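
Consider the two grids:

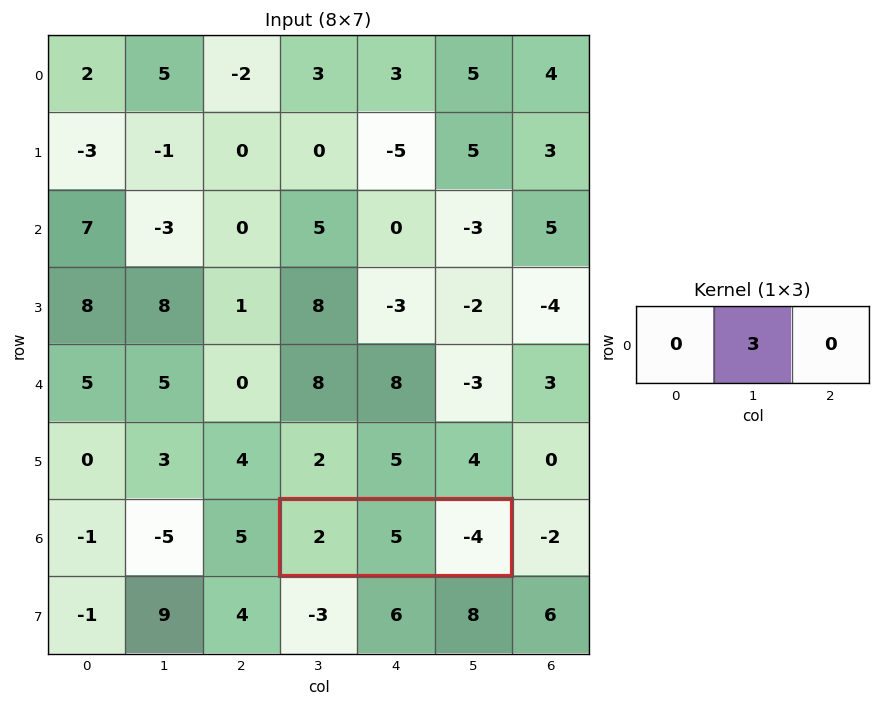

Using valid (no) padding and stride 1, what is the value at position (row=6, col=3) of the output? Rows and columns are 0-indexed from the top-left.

15

The receptive field on the input at this output position is [2 5 -4]. Elementwise product with the kernel and sum: 5·3.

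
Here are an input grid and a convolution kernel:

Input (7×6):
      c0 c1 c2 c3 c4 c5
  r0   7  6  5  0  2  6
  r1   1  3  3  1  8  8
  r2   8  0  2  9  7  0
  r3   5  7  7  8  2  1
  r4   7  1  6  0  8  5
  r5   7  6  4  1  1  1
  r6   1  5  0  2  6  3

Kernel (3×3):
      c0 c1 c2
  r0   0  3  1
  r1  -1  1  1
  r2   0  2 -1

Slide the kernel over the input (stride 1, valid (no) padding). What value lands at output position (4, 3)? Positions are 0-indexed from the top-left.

The receptive field on the input at this output position is [0 8 5 / 1 1 1 / 2 6 3]. Elementwise product with the kernel and sum: 8·3 + 5·1 + 1·-1 + 1·1 + 1·1 + 6·2 + 3·-1.

39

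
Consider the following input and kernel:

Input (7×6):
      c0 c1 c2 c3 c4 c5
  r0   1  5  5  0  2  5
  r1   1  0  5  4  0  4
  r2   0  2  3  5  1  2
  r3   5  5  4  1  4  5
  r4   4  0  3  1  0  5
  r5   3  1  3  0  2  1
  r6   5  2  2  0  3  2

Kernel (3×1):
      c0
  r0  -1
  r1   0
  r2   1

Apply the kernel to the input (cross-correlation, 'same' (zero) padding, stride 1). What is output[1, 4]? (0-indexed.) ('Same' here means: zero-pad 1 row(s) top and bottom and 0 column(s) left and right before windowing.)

-1

The receptive field on the zero-padded input at this output position is [2 / 0 / 1]. Elementwise product with the kernel and sum: 2·-1 + 1·1.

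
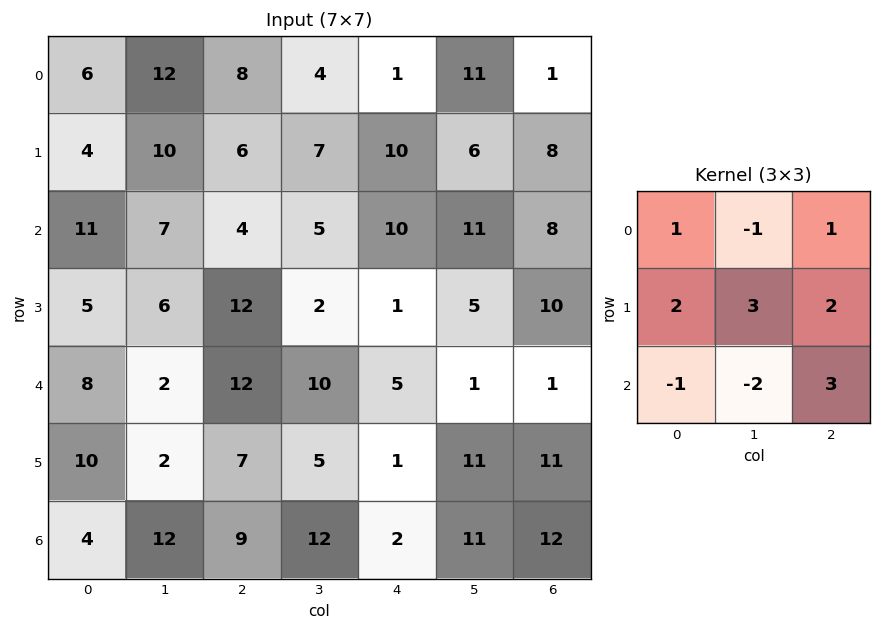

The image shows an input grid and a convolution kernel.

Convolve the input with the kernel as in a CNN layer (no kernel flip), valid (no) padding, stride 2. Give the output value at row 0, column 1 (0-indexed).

74

The receptive field on the input at this output position is [8 4 1 / 6 7 10 / 4 5 10]. Elementwise product with the kernel and sum: 8·1 + 4·-1 + 1·1 + 6·2 + 7·3 + 10·2 + 4·-1 + 5·-2 + 10·3.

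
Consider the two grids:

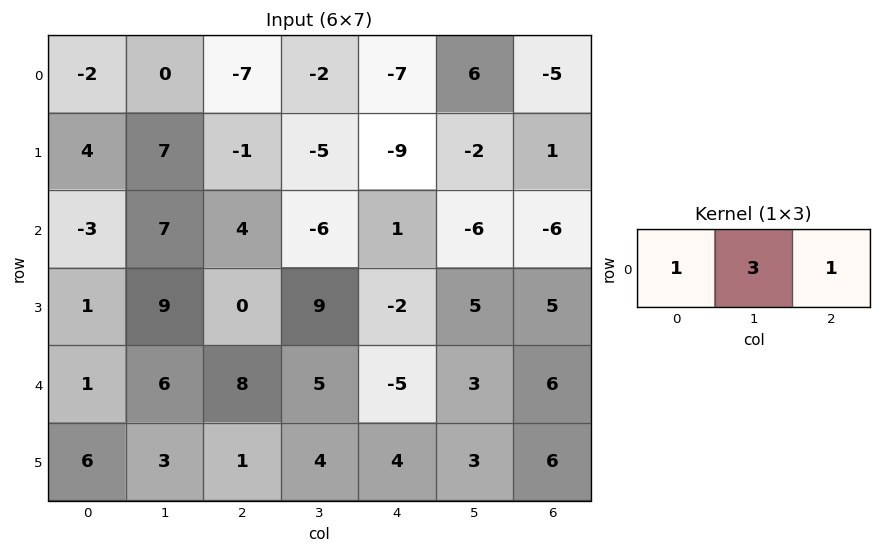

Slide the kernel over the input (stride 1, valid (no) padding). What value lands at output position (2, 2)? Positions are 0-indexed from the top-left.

-13

The receptive field on the input at this output position is [4 -6 1]. Elementwise product with the kernel and sum: 4·1 + -6·3 + 1·1.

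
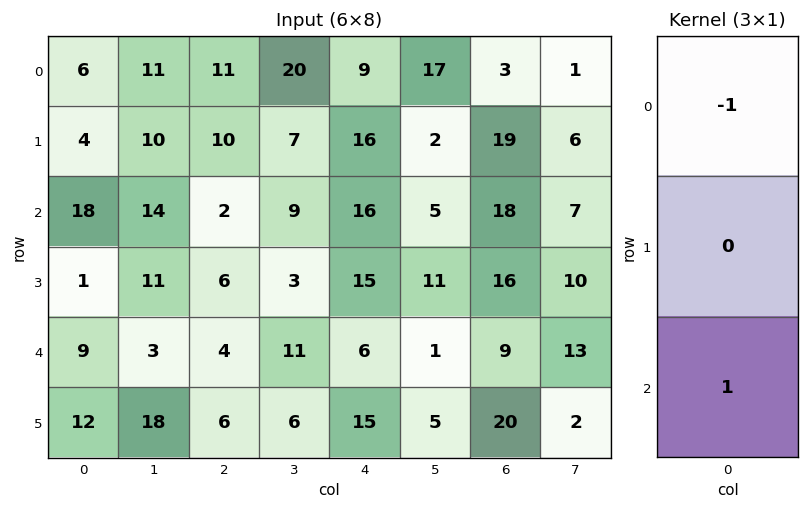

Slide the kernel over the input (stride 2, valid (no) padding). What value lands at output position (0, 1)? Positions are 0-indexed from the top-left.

-9

The receptive field on the input at this output position is [11 / 10 / 2]. Elementwise product with the kernel and sum: 11·-1 + 2·1.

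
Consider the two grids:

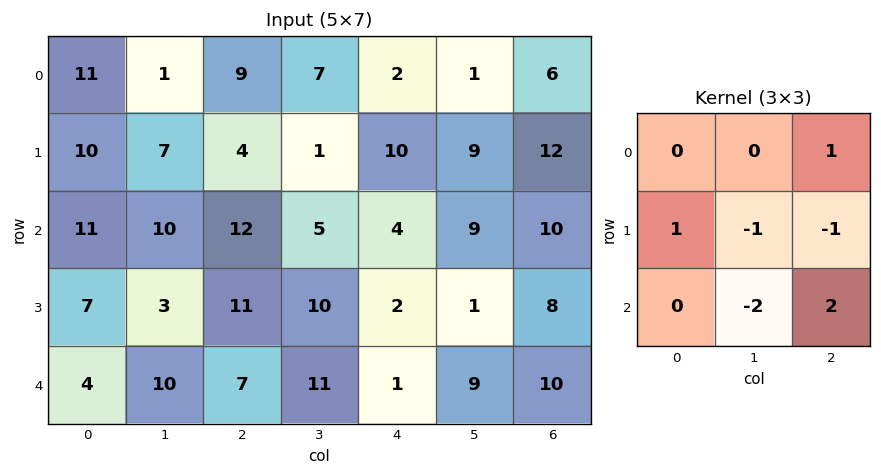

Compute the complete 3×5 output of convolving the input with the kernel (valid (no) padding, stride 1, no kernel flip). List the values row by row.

12 -5 -7 -7 -3
9 -8 -3 -1 11
-1 -5 -17 32 5

Output[0,0]: The receptive field on the input at this output position is [11 1 9 / 10 7 4 / 11 10 12]. Elementwise product with the kernel and sum: 9·1 + 10·1 + 7·-1 + 4·-1 + 10·-2 + 12·2.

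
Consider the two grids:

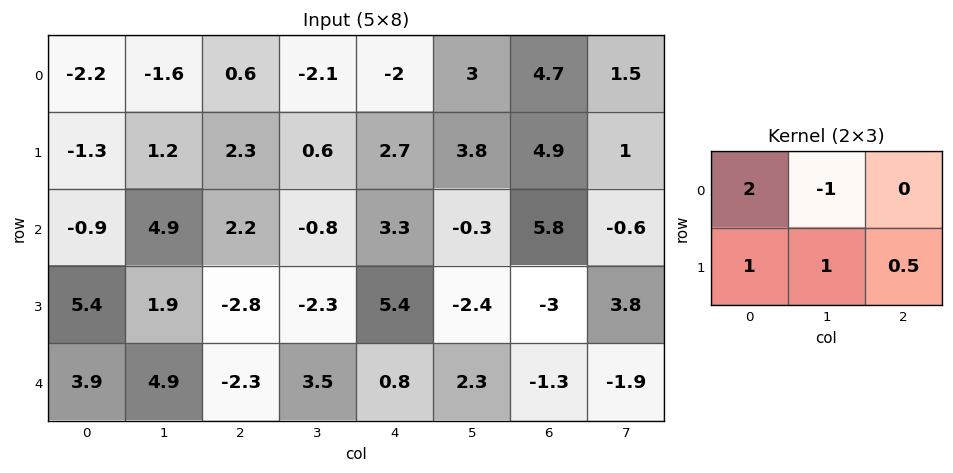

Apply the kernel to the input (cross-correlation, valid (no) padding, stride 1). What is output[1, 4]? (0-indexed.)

7.5

The receptive field on the input at this output position is [2.7 3.8 4.9 / 3.3 -0.3 5.8]. Elementwise product with the kernel and sum: 2.7·2 + 3.8·-1 + 3.3·1 + -0.3·1 + 5.8·0.5.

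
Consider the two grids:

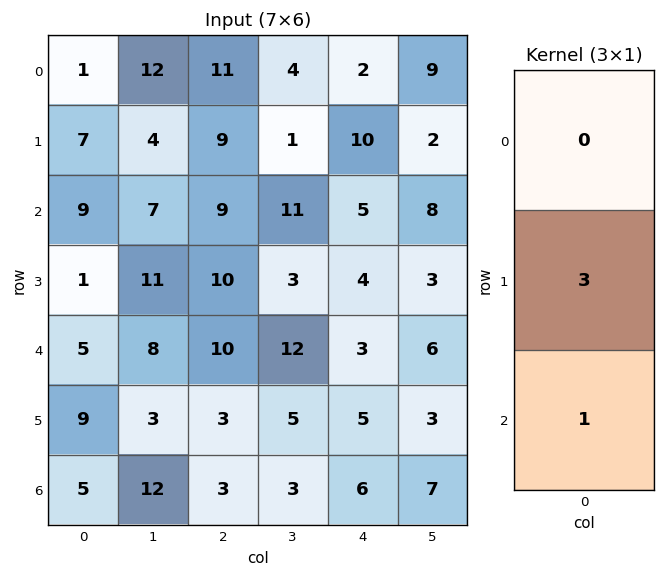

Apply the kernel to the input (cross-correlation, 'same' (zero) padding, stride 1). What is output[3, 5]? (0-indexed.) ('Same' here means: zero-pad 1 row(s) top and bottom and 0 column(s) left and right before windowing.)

The receptive field on the zero-padded input at this output position is [8 / 3 / 6]. Elementwise product with the kernel and sum: 3·3 + 6·1.

15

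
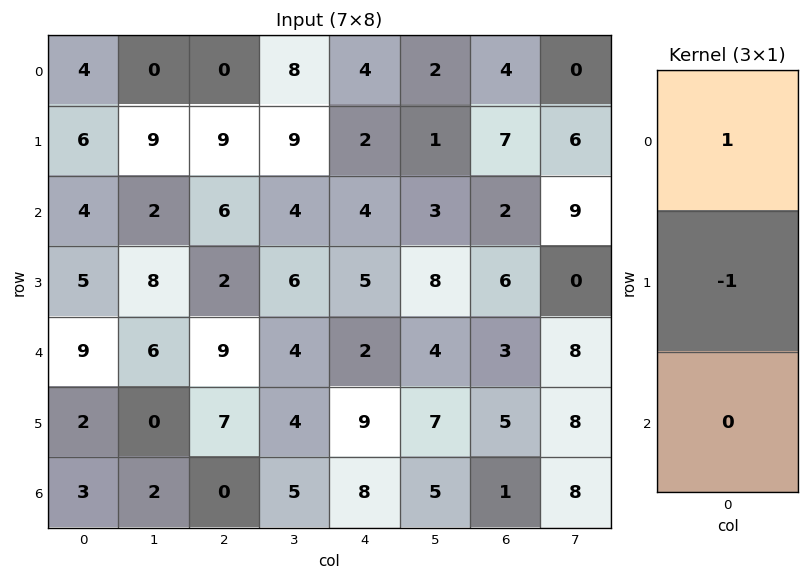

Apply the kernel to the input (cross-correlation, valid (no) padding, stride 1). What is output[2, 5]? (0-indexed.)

-5

The receptive field on the input at this output position is [3 / 8 / 4]. Elementwise product with the kernel and sum: 3·1 + 8·-1.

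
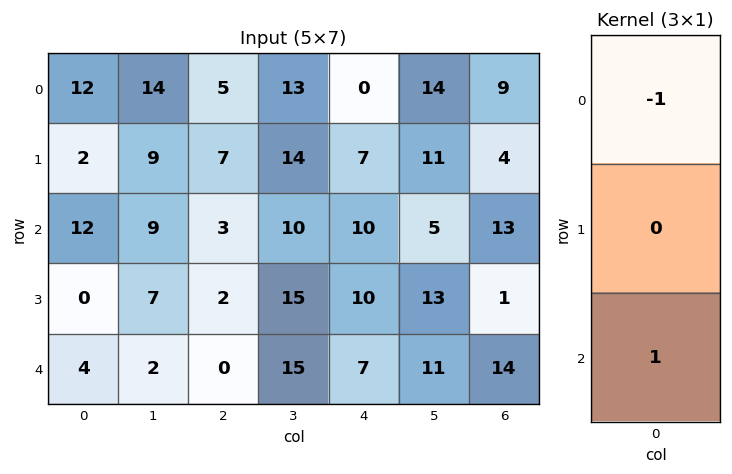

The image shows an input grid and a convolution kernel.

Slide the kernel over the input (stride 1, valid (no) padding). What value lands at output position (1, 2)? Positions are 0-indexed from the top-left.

-5

The receptive field on the input at this output position is [7 / 3 / 2]. Elementwise product with the kernel and sum: 7·-1 + 2·1.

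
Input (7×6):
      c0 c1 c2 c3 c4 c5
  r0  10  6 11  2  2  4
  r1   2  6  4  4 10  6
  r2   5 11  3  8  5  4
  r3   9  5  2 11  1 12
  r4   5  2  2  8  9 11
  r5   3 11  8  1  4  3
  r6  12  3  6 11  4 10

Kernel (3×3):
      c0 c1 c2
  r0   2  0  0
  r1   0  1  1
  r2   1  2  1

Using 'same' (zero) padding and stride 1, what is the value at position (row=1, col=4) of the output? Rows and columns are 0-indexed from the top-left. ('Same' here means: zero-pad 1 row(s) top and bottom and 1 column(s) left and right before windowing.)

The receptive field on the zero-padded input at this output position is [2 2 4 / 4 10 6 / 8 5 4]. Elementwise product with the kernel and sum: 2·2 + 10·1 + 6·1 + 8·1 + 5·2 + 4·1.

42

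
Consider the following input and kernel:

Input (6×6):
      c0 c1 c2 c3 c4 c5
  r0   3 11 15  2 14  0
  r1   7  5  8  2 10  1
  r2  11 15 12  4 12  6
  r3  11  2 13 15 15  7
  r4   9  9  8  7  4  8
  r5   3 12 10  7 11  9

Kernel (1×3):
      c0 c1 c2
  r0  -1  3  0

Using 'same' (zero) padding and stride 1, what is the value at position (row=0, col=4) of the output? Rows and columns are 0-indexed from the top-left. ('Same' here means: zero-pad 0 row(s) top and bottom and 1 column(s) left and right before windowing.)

40

The receptive field on the zero-padded input at this output position is [2 14 0]. Elementwise product with the kernel and sum: 2·-1 + 14·3.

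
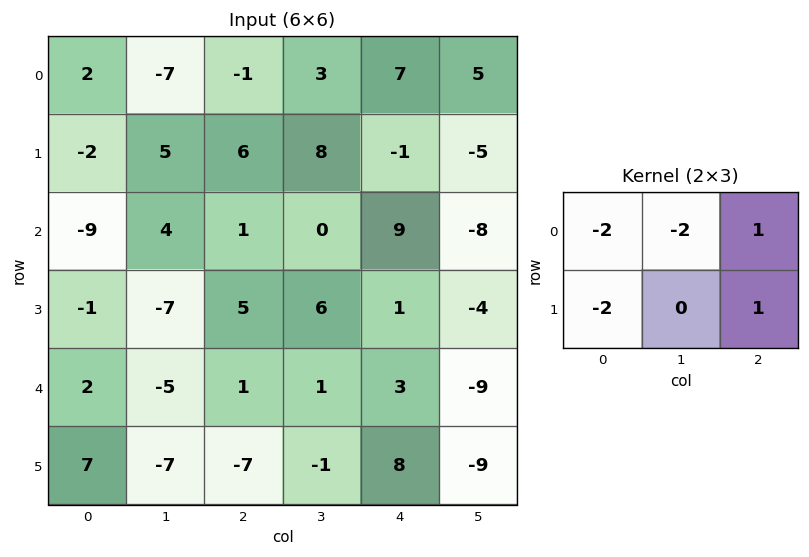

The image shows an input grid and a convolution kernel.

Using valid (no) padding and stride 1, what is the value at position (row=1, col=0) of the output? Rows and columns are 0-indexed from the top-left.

19

The receptive field on the input at this output position is [-2 5 6 / -9 4 1]. Elementwise product with the kernel and sum: -2·-2 + 5·-2 + 6·1 + -9·-2 + 1·1.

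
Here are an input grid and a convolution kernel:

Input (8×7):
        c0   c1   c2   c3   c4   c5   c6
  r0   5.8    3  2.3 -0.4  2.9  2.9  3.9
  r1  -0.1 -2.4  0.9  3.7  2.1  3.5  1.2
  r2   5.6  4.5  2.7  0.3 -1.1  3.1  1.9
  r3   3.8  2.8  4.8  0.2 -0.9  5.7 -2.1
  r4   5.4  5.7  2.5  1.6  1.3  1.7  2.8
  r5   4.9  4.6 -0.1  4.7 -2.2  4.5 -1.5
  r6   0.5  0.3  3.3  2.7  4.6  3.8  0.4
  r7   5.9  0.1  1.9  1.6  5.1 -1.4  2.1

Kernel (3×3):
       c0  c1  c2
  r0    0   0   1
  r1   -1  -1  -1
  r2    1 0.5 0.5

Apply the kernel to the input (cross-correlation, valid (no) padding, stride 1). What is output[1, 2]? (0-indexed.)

4.65

The receptive field on the input at this output position is [0.9 3.7 2.1 / 2.7 0.3 -1.1 / 4.8 0.2 -0.9]. Elementwise product with the kernel and sum: 2.1·1 + 2.7·-1 + 0.3·-1 + -1.1·-1 + 4.8·1 + 0.2·0.5 + -0.9·0.5.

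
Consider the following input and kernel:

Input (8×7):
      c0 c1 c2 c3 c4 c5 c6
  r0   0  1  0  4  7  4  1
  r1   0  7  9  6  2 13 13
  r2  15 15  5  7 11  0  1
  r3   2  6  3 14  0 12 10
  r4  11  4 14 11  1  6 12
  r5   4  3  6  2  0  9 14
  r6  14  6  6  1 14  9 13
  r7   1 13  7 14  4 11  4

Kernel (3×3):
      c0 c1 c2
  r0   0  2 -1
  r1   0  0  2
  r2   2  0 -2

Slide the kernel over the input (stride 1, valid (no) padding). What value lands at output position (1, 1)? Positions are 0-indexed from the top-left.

The receptive field on the input at this output position is [7 9 6 / 15 5 7 / 6 3 14]. Elementwise product with the kernel and sum: 9·2 + 6·-1 + 7·2 + 6·2 + 14·-2.

10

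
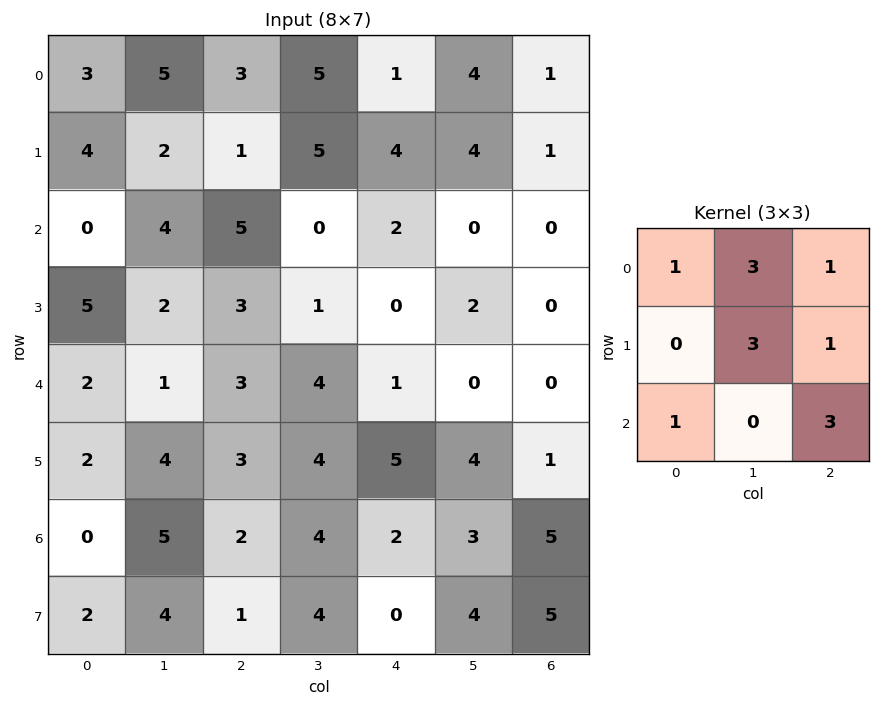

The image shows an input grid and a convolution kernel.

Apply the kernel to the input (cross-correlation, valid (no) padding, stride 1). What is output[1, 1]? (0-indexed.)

30

The receptive field on the input at this output position is [2 1 5 / 4 5 0 / 2 3 1]. Elementwise product with the kernel and sum: 2·1 + 1·3 + 5·1 + 5·3 + 0·1 + 2·1 + 1·3.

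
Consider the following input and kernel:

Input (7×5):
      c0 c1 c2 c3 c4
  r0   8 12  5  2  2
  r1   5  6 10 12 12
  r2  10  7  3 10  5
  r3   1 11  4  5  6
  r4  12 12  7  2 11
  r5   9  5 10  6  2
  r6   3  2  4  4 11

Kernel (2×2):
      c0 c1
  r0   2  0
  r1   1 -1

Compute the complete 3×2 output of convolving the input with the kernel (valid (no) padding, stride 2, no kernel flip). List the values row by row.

15 8
10 5
28 18

Output[0,0]: The receptive field on the input at this output position is [8 12 / 5 6]. Elementwise product with the kernel and sum: 8·2 + 5·1 + 6·-1.
Output[0,1]: The receptive field on the input at this output position is [5 2 / 10 12]. Elementwise product with the kernel and sum: 5·2 + 10·1 + 12·-1.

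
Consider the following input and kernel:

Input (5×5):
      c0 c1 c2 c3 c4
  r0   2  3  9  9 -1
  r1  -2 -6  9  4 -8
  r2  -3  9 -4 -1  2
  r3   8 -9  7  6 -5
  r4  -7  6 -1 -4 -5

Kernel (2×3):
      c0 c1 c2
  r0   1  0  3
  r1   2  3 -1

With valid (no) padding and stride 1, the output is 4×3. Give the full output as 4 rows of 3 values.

-2 41 44
50 13 -28
-33 3 39
34 22 -17

Output[0,0]: The receptive field on the input at this output position is [2 3 9 / -2 -6 9]. Elementwise product with the kernel and sum: 2·1 + 9·3 + -2·2 + -6·3 + 9·-1.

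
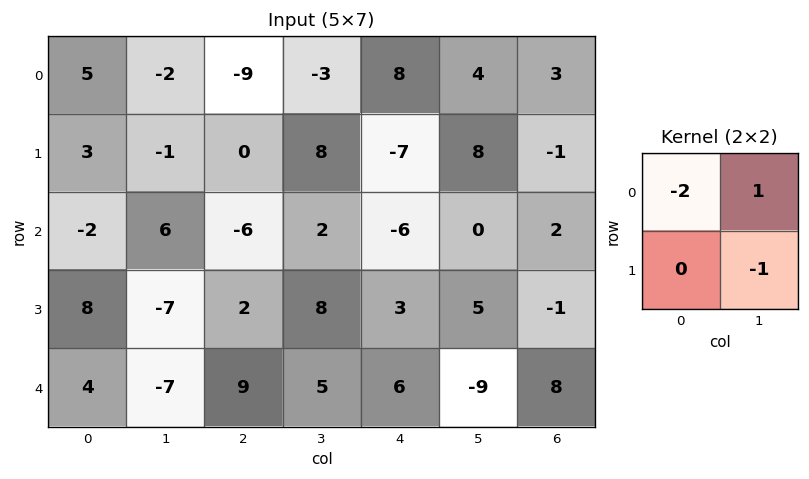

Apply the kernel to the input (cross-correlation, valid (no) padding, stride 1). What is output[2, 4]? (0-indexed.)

The receptive field on the input at this output position is [-6 0 / 3 5]. Elementwise product with the kernel and sum: -6·-2 + 0·1 + 5·-1.

7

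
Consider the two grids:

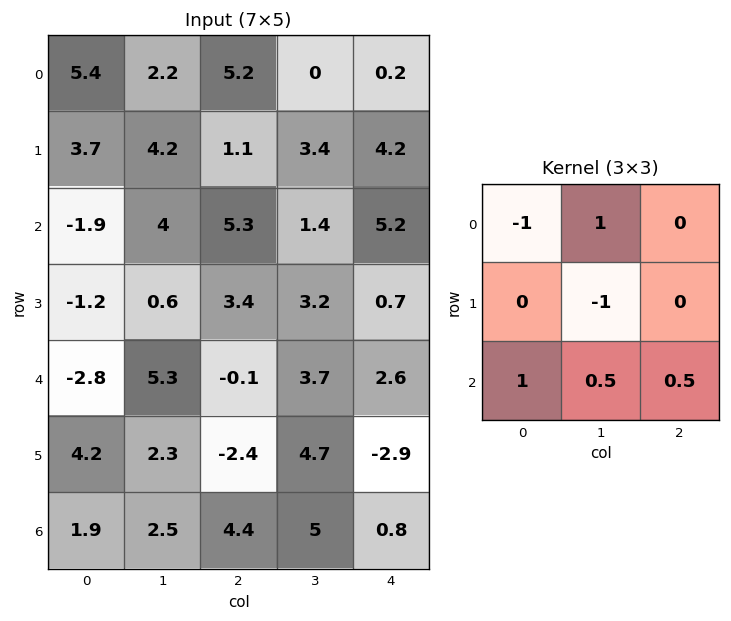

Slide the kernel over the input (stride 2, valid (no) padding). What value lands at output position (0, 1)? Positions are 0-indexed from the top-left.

0

The receptive field on the input at this output position is [5.2 0 0.2 / 1.1 3.4 4.2 / 5.3 1.4 5.2]. Elementwise product with the kernel and sum: 5.2·-1 + 0·1 + 3.4·-1 + 5.3·1 + 1.4·0.5 + 5.2·0.5.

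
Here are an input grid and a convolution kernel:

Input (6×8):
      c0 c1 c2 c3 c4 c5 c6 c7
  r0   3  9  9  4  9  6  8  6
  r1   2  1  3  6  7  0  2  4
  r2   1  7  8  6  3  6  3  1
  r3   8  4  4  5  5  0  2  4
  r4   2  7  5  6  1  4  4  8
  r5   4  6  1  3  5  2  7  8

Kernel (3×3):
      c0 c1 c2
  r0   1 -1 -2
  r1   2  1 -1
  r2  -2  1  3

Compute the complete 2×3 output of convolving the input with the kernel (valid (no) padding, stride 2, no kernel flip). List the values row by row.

Output[0,0]: The receptive field on the input at this output position is [3 9 9 / 2 1 3 / 1 7 8]. Elementwise product with the kernel and sum: 3·1 + 9·-1 + 9·-2 + 2·2 + 1·1 + 3·-1 + 1·-2 + 7·1 + 8·3.
Output[0,1]: The receptive field on the input at this output position is [9 4 9 / 3 6 7 / 8 6 3]. Elementwise product with the kernel and sum: 9·1 + 4·-1 + 9·-2 + 3·2 + 6·1 + 7·-1 + 8·-2 + 6·1 + 3·3.

7 -9 8
12 3 13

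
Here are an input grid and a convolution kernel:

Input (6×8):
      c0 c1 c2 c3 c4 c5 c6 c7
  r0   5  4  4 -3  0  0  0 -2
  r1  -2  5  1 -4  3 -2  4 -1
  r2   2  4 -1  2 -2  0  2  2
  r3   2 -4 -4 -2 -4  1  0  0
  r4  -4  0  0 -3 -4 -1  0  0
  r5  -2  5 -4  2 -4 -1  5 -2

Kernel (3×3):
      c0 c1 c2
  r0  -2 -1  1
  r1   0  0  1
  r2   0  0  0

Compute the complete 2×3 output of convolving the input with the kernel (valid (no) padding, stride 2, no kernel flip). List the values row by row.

Output[0,0]: The receptive field on the input at this output position is [5 4 4 / -2 5 1 / 2 4 -1]. Elementwise product with the kernel and sum: 5·-2 + 4·-1 + 4·1 + 1·1.

-9 -2 4
-13 -6 6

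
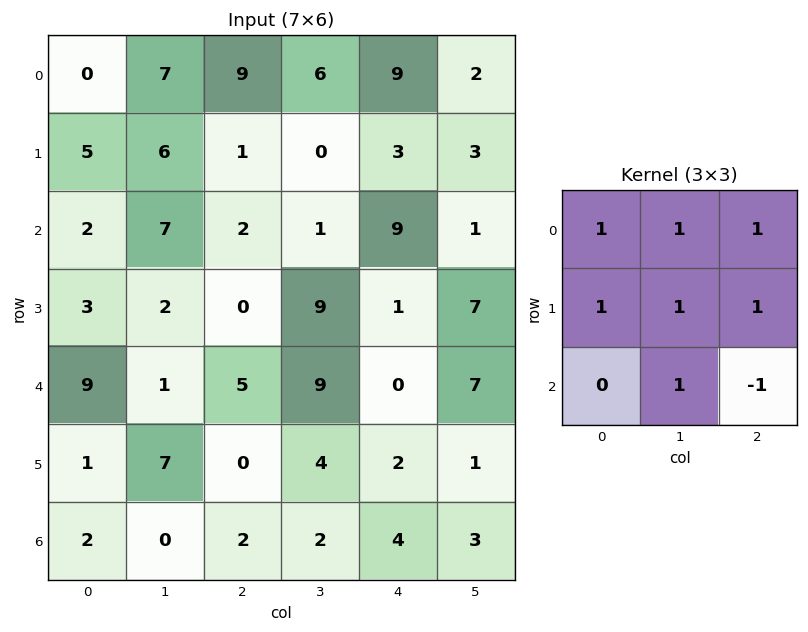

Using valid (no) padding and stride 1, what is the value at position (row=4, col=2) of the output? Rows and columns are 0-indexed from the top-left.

18

The receptive field on the input at this output position is [5 9 0 / 0 4 2 / 2 2 4]. Elementwise product with the kernel and sum: 5·1 + 9·1 + 0·1 + 0·1 + 4·1 + 2·1 + 2·1 + 4·-1.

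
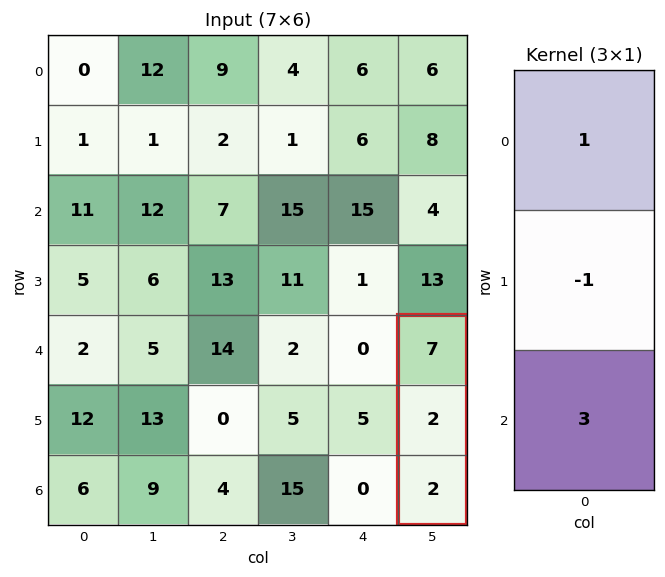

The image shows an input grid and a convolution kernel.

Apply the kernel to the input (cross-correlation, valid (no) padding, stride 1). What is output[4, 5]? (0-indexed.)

11

The receptive field on the input at this output position is [7 / 2 / 2]. Elementwise product with the kernel and sum: 7·1 + 2·-1 + 2·3.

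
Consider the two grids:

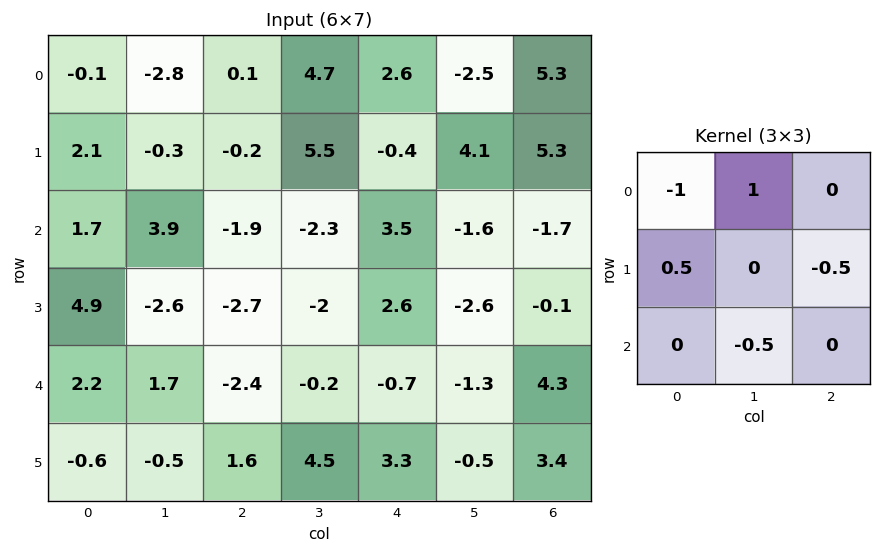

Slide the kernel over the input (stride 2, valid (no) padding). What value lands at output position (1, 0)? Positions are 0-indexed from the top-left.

5.15

The receptive field on the input at this output position is [1.7 3.9 -1.9 / 4.9 -2.6 -2.7 / 2.2 1.7 -2.4]. Elementwise product with the kernel and sum: 1.7·-1 + 3.9·1 + 4.9·0.5 + -2.7·-0.5 + 1.7·-0.5.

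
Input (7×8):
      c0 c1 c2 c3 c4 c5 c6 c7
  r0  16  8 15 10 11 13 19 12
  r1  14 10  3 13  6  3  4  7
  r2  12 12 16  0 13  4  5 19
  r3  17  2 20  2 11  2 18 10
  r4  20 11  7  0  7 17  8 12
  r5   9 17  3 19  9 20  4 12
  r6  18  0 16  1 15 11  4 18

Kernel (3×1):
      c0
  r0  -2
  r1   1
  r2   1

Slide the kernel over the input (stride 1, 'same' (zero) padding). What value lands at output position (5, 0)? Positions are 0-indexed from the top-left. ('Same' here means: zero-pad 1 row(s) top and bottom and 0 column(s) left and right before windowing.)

-13

The receptive field on the zero-padded input at this output position is [20 / 9 / 18]. Elementwise product with the kernel and sum: 20·-2 + 9·1 + 18·1.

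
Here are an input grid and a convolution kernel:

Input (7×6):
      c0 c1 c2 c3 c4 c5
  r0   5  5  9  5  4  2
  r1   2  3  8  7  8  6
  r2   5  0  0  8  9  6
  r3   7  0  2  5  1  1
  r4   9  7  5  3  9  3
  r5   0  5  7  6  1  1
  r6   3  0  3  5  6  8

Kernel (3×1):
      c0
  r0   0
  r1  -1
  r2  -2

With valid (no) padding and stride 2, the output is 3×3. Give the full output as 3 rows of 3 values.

-12 -8 -26
-25 -12 -19
-6 -13 -13

Output[0,0]: The receptive field on the input at this output position is [5 / 2 / 5]. Elementwise product with the kernel and sum: 2·-1 + 5·-2.
Output[0,1]: The receptive field on the input at this output position is [9 / 8 / 0]. Elementwise product with the kernel and sum: 8·-1 + 0·-2.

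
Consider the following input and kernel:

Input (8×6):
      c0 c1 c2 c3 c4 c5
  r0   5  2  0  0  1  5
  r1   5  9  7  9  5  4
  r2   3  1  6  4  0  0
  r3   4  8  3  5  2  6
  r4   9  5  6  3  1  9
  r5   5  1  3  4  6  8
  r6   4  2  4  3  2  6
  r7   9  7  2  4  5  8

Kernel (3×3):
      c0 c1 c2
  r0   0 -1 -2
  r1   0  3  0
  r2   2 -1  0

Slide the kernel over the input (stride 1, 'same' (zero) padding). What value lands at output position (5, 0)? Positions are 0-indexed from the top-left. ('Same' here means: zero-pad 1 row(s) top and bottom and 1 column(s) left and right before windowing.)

The receptive field on the zero-padded input at this output position is [0 9 5 / 0 5 1 / 0 4 2]. Elementwise product with the kernel and sum: 9·-1 + 5·-2 + 5·3 + 0·2 + 4·-1.

-8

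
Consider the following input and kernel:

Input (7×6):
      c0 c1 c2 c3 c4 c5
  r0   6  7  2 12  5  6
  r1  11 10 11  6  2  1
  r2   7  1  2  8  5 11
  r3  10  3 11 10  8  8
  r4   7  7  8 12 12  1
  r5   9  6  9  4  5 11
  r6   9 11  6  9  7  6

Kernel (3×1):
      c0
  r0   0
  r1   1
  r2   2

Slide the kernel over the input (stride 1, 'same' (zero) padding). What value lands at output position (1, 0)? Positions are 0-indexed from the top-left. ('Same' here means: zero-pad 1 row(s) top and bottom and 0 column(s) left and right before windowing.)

25

The receptive field on the zero-padded input at this output position is [6 / 11 / 7]. Elementwise product with the kernel and sum: 11·1 + 7·2.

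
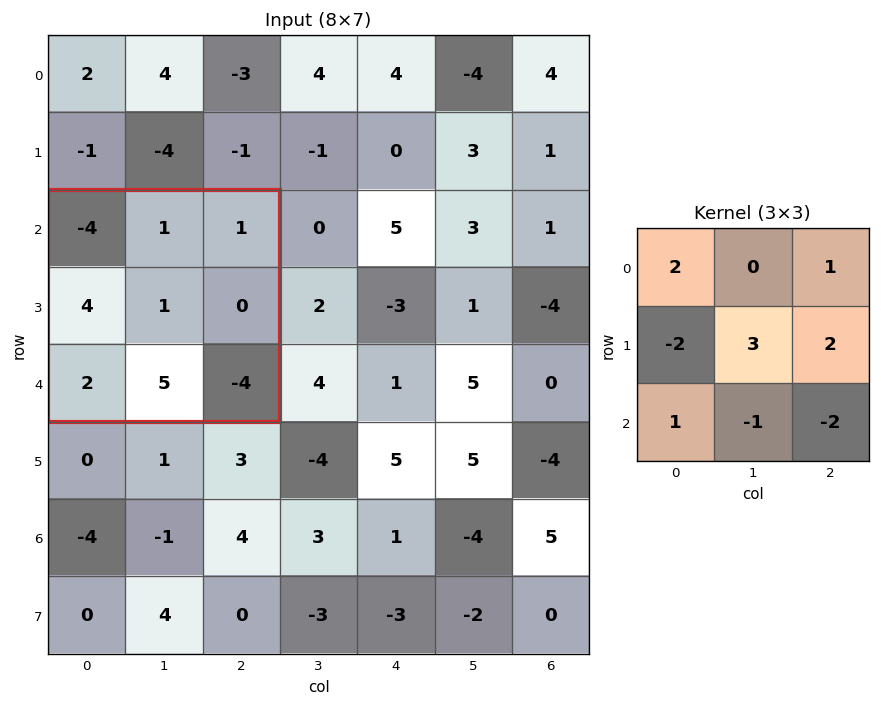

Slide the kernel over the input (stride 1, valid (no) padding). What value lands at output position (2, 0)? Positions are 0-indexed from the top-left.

-7

The receptive field on the input at this output position is [-4 1 1 / 4 1 0 / 2 5 -4]. Elementwise product with the kernel and sum: -4·2 + 1·1 + 4·-2 + 1·3 + 0·2 + 2·1 + 5·-1 + -4·-2.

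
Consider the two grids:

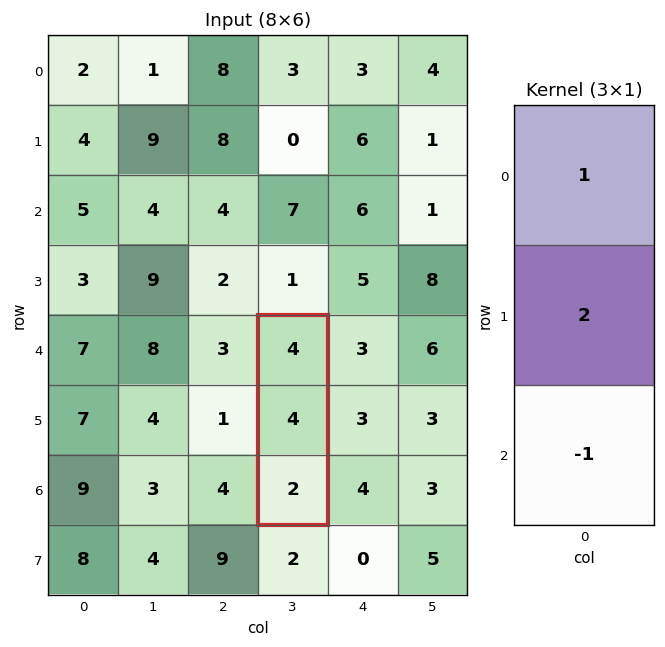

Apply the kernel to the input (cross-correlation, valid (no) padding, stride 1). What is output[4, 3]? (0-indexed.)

The receptive field on the input at this output position is [4 / 4 / 2]. Elementwise product with the kernel and sum: 4·1 + 4·2 + 2·-1.

10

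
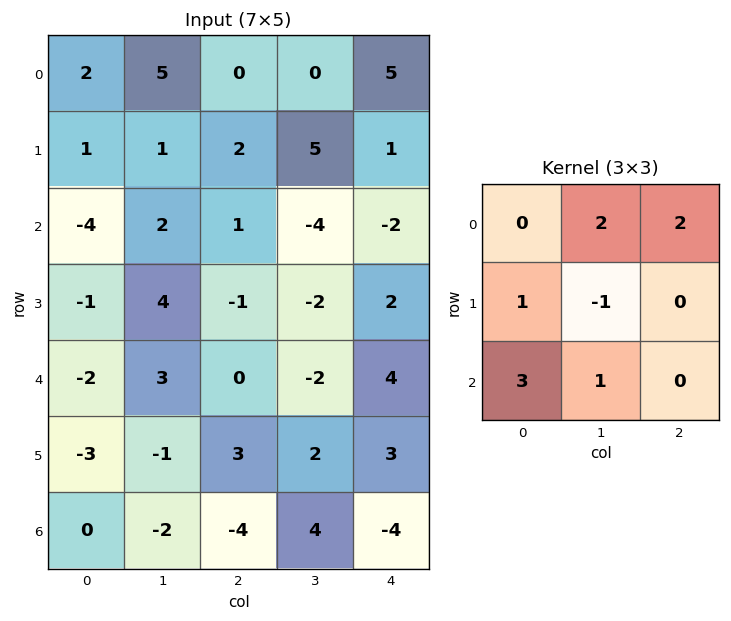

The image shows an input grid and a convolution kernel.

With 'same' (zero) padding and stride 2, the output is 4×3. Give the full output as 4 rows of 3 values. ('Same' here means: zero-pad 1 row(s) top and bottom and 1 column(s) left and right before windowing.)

Output[0,0]: The receptive field on the zero-padded input at this output position is [0 0 0 / 0 2 5 / 0 1 1]. Elementwise product with the kernel and sum: 0·2 + 0·2 + 0·1 + 2·-1 + 0·3 + 1·1.

-1 10 11
7 26 -4
5 -3 7
-8 12 14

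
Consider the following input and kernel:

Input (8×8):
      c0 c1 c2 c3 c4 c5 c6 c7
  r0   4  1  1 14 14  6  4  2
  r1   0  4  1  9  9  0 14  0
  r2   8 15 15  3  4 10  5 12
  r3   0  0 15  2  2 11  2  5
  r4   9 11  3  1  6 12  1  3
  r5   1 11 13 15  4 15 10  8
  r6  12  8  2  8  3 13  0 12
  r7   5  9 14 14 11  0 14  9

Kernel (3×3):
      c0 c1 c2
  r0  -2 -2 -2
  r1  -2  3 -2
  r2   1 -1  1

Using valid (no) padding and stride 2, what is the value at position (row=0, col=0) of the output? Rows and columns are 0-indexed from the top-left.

6

The receptive field on the input at this output position is [4 1 1 / 0 4 1 / 8 15 15]. Elementwise product with the kernel and sum: 4·-2 + 1·-2 + 1·-2 + 0·-2 + 4·3 + 1·-2 + 8·1 + 15·-1 + 15·1.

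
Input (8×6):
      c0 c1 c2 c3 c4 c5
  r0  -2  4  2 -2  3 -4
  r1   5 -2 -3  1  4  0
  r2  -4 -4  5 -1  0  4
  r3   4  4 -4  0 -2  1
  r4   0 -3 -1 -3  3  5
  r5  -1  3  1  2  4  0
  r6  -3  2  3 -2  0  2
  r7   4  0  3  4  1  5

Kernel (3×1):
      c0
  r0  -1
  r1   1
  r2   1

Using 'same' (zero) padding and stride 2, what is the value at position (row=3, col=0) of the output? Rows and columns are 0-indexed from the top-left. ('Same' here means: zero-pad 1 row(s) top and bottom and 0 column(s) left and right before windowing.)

2

The receptive field on the zero-padded input at this output position is [-1 / -3 / 4]. Elementwise product with the kernel and sum: -1·-1 + -3·1 + 4·1.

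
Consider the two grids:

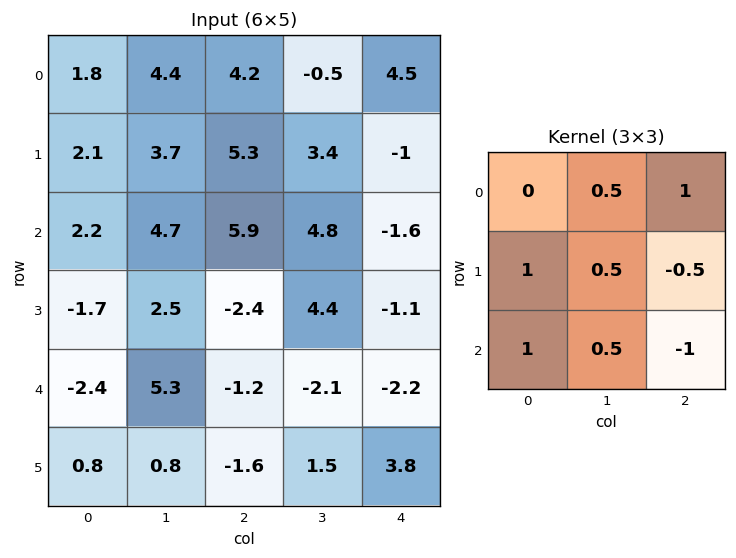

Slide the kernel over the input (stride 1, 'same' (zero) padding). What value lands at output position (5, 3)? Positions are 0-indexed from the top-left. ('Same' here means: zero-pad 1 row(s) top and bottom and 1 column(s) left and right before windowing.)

The receptive field on the zero-padded input at this output position is [-1.2 -2.1 -2.2 / -1.6 1.5 3.8 / 0 0 0]. Elementwise product with the kernel and sum: -2.1·0.5 + -2.2·1 + -1.6·1 + 1.5·0.5 + 3.8·-0.5 + 0·1 + 0·0.5 + 0·-1.

-6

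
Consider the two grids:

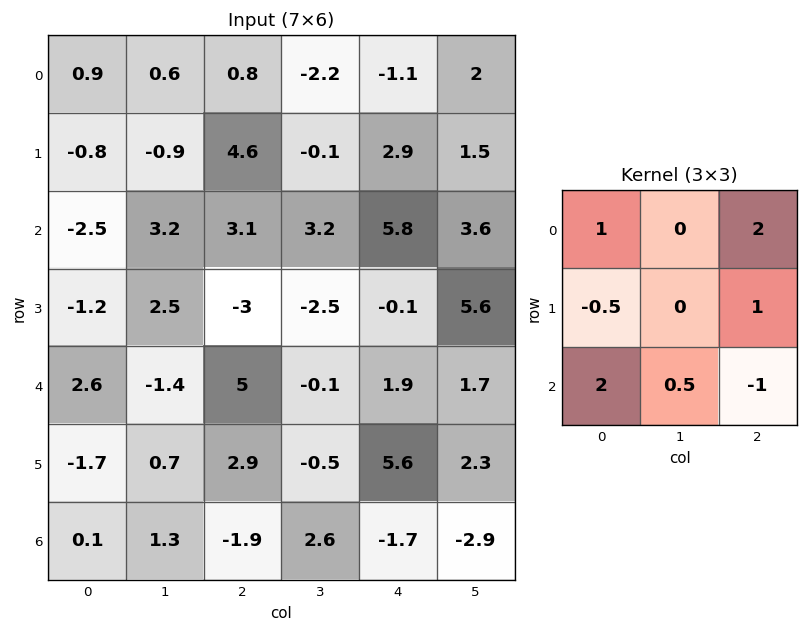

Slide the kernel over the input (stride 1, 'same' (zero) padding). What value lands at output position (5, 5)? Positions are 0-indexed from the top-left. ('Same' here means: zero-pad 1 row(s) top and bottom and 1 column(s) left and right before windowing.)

The receptive field on the zero-padded input at this output position is [1.9 1.7 0 / 5.6 2.3 0 / -1.7 -2.9 0]. Elementwise product with the kernel and sum: 1.9·1 + 0·2 + 5.6·-0.5 + 0·1 + -1.7·2 + -2.9·0.5 + 0·-1.

-5.75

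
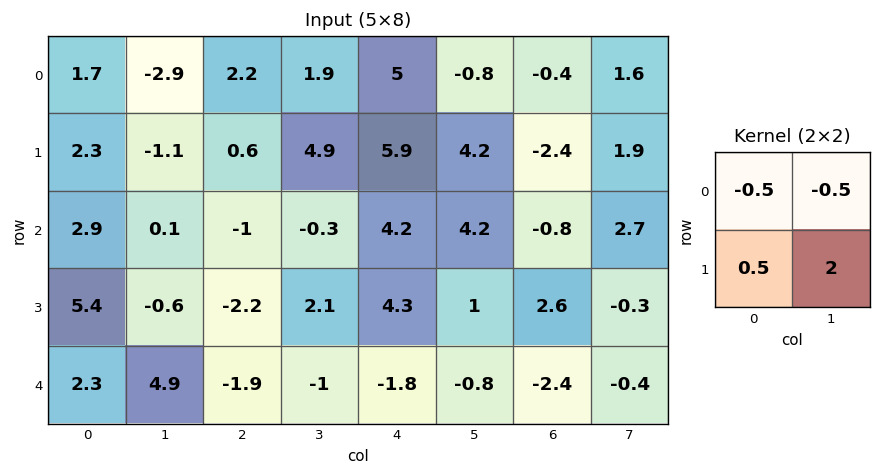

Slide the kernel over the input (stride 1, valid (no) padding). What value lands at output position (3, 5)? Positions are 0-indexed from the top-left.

The receptive field on the input at this output position is [1 2.6 / -0.8 -2.4]. Elementwise product with the kernel and sum: 1·-0.5 + 2.6·-0.5 + -0.8·0.5 + -2.4·2.

-7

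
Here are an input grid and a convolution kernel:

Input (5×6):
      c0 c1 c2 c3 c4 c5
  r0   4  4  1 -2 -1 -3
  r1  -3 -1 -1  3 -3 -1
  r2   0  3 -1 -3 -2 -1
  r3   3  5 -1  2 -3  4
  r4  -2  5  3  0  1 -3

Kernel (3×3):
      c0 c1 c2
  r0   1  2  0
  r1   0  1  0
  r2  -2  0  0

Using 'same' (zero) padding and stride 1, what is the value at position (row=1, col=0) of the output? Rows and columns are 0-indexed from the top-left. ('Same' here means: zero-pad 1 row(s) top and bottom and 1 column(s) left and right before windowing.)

The receptive field on the zero-padded input at this output position is [0 4 4 / 0 -3 -1 / 0 0 3]. Elementwise product with the kernel and sum: 0·1 + 4·2 + -3·1 + 0·-2.

5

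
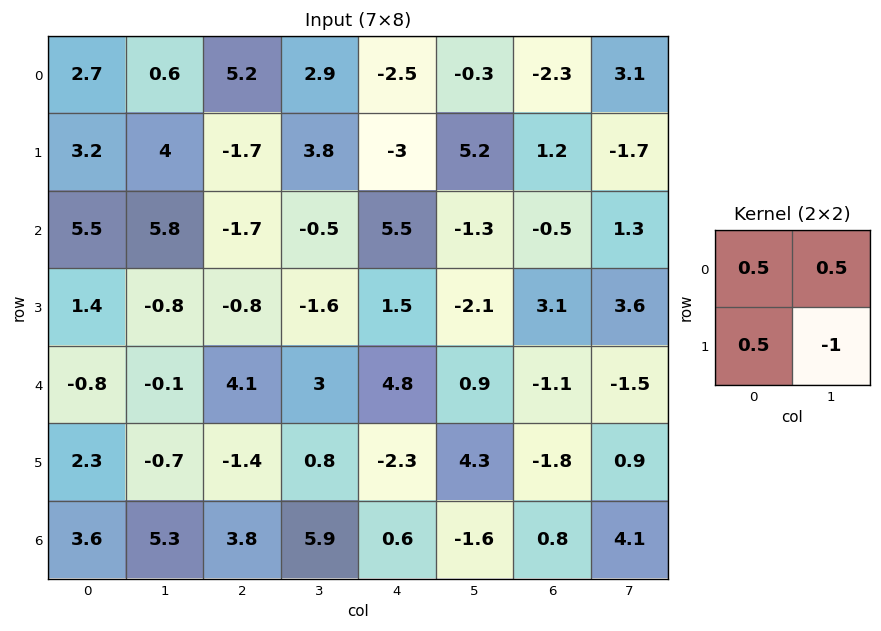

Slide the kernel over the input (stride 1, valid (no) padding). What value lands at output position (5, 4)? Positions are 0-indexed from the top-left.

The receptive field on the input at this output position is [-2.3 4.3 / 0.6 -1.6]. Elementwise product with the kernel and sum: -2.3·0.5 + 4.3·0.5 + 0.6·0.5 + -1.6·-1.

2.9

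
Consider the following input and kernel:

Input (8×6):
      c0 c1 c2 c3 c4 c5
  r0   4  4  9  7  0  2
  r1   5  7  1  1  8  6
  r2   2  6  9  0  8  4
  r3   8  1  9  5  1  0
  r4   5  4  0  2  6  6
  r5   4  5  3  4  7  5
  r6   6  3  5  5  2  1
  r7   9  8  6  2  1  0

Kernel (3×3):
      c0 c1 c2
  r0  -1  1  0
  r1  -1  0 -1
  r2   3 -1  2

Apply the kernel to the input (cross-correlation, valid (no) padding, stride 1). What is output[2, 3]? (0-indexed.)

15

The receptive field on the input at this output position is [0 8 4 / 5 1 0 / 2 6 6]. Elementwise product with the kernel and sum: 0·-1 + 8·1 + 5·-1 + 0·-1 + 2·3 + 6·-1 + 6·2.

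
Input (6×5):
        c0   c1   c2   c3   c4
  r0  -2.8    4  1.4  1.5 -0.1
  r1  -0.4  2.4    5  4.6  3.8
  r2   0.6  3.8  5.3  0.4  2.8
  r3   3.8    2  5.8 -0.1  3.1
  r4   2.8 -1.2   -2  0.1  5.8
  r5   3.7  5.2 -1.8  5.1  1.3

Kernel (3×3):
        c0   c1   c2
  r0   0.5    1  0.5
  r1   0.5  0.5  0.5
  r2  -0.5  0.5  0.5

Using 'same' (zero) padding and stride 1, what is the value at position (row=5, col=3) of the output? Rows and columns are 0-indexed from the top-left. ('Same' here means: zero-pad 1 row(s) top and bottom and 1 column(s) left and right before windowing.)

4.3

The receptive field on the zero-padded input at this output position is [-2 0.1 5.8 / -1.8 5.1 1.3 / 0 0 0]. Elementwise product with the kernel and sum: -2·0.5 + 0.1·1 + 5.8·0.5 + -1.8·0.5 + 5.1·0.5 + 1.3·0.5 + 0·-0.5 + 0·0.5 + 0·0.5.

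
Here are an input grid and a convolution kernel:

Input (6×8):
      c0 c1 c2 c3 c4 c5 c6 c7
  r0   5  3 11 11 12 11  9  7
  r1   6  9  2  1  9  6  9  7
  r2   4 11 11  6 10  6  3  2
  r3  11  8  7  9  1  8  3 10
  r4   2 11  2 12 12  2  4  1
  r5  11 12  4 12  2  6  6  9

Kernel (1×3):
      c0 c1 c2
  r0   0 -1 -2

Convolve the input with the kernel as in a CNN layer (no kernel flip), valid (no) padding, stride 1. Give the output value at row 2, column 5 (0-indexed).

The receptive field on the input at this output position is [6 3 2]. Elementwise product with the kernel and sum: 3·-1 + 2·-2.

-7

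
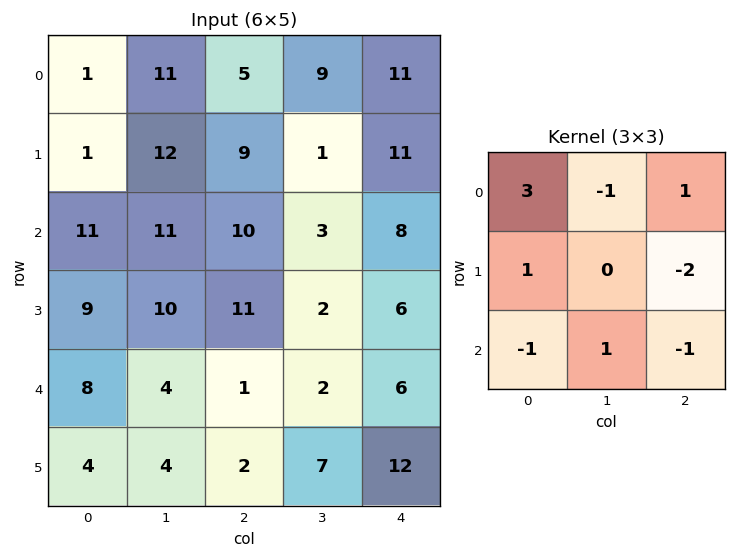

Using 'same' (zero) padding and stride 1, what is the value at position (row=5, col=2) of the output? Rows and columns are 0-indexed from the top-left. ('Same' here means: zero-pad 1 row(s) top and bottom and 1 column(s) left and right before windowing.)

3

The receptive field on the zero-padded input at this output position is [4 1 2 / 4 2 7 / 0 0 0]. Elementwise product with the kernel and sum: 4·3 + 1·-1 + 2·1 + 4·1 + 7·-2 + 0·-1 + 0·1 + 0·-1.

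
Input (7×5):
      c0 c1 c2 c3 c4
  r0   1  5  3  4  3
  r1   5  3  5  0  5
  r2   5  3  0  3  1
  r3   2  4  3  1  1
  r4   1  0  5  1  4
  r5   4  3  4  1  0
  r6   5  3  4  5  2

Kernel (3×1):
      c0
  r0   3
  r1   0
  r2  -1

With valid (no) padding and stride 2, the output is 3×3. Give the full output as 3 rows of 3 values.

Output[0,0]: The receptive field on the input at this output position is [1 / 5 / 5]. Elementwise product with the kernel and sum: 1·3 + 5·-1.
Output[0,1]: The receptive field on the input at this output position is [3 / 5 / 0]. Elementwise product with the kernel and sum: 3·3 + 0·-1.

-2 9 8
14 -5 -1
-2 11 10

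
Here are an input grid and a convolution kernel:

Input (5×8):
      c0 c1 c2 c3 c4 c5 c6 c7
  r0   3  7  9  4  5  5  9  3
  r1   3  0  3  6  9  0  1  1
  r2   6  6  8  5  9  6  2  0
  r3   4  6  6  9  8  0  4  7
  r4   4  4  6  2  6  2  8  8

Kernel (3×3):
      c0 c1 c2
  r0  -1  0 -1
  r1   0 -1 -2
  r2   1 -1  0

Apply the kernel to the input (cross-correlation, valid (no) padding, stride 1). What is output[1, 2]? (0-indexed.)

The receptive field on the input at this output position is [3 6 9 / 8 5 9 / 6 9 8]. Elementwise product with the kernel and sum: 3·-1 + 9·-1 + 5·-1 + 9·-2 + 6·1 + 9·-1.

-38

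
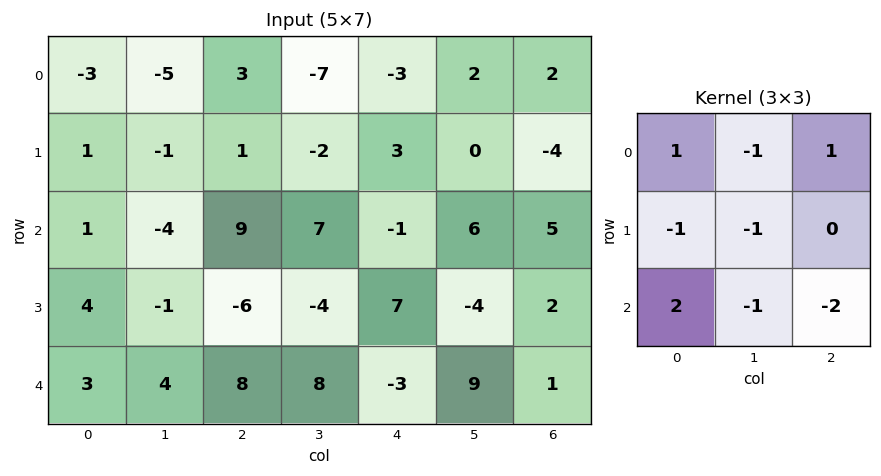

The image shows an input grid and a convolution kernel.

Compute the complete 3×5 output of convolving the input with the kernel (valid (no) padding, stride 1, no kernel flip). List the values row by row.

-7 -46 21 0 -24
27 3 -32 -18 8
-3 -15 25 12 -22

Output[0,0]: The receptive field on the input at this output position is [-3 -5 3 / 1 -1 1 / 1 -4 9]. Elementwise product with the kernel and sum: -3·1 + -5·-1 + 3·1 + 1·-1 + -1·-1 + 1·2 + -4·-1 + 9·-2.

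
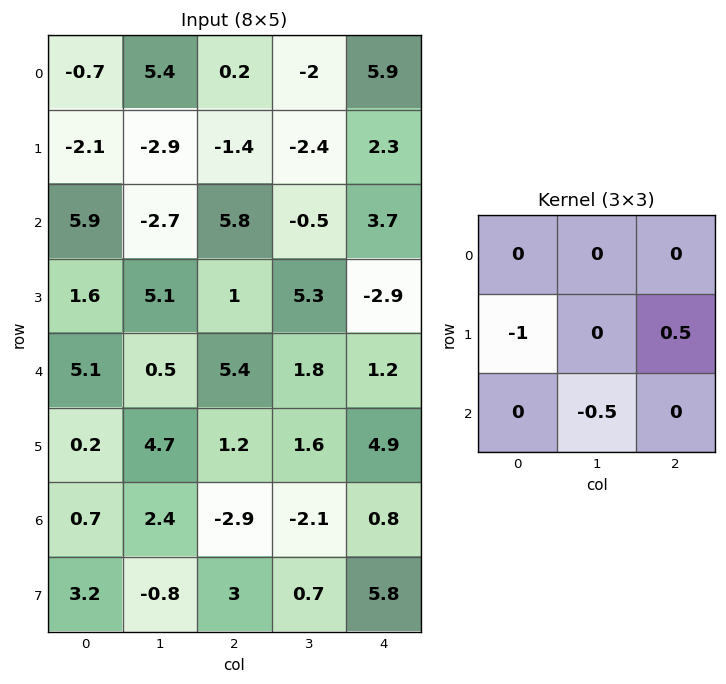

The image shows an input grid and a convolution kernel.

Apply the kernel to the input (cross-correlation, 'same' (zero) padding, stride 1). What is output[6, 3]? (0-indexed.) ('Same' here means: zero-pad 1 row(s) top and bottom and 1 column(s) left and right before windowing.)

The receptive field on the zero-padded input at this output position is [1.2 1.6 4.9 / -2.9 -2.1 0.8 / 3 0.7 5.8]. Elementwise product with the kernel and sum: -2.9·-1 + 0.8·0.5 + 0.7·-0.5.

2.95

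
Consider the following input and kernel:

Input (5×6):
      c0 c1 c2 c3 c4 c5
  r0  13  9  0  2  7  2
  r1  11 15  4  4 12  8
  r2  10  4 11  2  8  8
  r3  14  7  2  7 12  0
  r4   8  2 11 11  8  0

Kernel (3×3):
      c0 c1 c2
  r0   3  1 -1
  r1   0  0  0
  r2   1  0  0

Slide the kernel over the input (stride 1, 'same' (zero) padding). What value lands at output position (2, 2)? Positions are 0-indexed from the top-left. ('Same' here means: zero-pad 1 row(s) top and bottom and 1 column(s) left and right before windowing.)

52

The receptive field on the zero-padded input at this output position is [15 4 4 / 4 11 2 / 7 2 7]. Elementwise product with the kernel and sum: 15·3 + 4·1 + 4·-1 + 7·1.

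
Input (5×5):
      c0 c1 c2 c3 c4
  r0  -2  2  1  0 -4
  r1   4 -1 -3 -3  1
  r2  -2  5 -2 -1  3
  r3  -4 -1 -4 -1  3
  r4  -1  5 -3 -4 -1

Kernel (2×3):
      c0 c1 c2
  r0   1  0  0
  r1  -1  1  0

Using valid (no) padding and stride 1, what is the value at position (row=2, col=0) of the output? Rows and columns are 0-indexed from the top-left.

1

The receptive field on the input at this output position is [-2 5 -2 / -4 -1 -4]. Elementwise product with the kernel and sum: -2·1 + -4·-1 + -1·1.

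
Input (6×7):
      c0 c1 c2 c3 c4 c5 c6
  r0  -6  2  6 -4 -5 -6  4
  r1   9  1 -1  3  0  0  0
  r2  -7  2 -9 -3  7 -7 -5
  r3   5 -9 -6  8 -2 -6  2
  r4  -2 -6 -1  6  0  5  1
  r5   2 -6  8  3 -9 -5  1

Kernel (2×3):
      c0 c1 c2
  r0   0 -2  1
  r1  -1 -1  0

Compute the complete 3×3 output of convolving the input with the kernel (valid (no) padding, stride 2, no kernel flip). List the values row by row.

-8 1 16
-9 11 17
15 -23 5

Output[0,0]: The receptive field on the input at this output position is [-6 2 6 / 9 1 -1]. Elementwise product with the kernel and sum: 2·-2 + 6·1 + 9·-1 + 1·-1.
Output[0,1]: The receptive field on the input at this output position is [6 -4 -5 / -1 3 0]. Elementwise product with the kernel and sum: -4·-2 + -5·1 + -1·-1 + 3·-1.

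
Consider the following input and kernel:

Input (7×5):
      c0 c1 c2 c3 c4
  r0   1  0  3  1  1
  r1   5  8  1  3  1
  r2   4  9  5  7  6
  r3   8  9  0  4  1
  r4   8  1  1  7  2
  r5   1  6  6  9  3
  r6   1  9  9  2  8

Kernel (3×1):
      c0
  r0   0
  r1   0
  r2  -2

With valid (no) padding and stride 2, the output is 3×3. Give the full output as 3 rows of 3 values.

Output[0,0]: The receptive field on the input at this output position is [1 / 5 / 4]. Elementwise product with the kernel and sum: 4·-2.

-8 -10 -12
-16 -2 -4
-2 -18 -16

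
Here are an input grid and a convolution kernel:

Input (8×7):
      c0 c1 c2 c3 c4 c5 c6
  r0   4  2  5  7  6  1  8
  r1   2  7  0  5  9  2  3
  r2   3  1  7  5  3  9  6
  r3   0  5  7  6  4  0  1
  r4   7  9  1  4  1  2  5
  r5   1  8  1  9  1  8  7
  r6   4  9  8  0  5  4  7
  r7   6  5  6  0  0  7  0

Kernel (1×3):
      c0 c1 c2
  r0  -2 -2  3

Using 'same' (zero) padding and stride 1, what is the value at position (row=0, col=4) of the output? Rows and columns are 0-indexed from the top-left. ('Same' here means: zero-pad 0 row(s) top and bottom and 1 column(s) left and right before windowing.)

-23

The receptive field on the zero-padded input at this output position is [7 6 1]. Elementwise product with the kernel and sum: 7·-2 + 6·-2 + 1·3.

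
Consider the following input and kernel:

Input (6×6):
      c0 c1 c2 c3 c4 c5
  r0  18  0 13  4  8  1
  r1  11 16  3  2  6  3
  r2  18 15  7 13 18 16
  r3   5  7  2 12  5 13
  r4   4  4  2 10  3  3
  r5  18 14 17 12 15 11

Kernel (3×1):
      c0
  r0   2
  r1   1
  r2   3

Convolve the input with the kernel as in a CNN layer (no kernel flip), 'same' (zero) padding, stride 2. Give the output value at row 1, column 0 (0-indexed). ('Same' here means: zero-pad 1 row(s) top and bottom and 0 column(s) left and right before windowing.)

The receptive field on the zero-padded input at this output position is [11 / 18 / 5]. Elementwise product with the kernel and sum: 11·2 + 18·1 + 5·3.

55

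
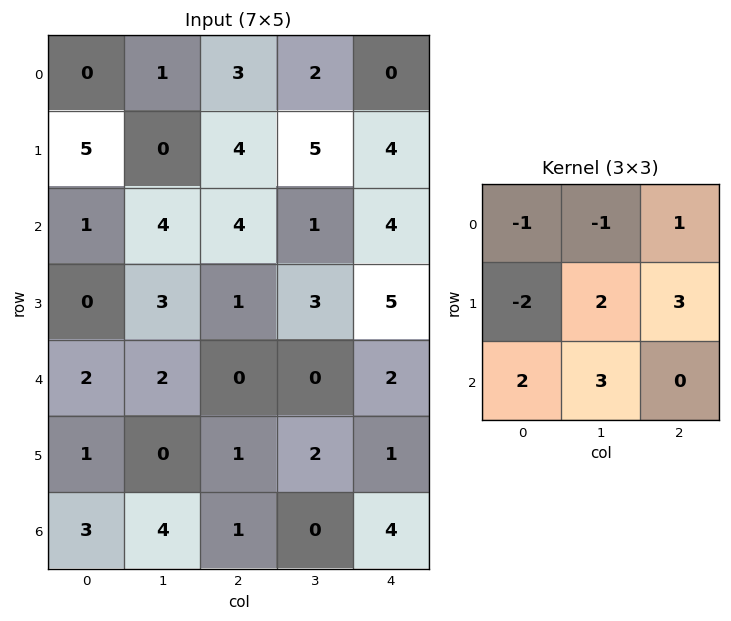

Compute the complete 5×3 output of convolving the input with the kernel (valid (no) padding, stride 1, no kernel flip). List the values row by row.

Output[0,0]: The receptive field on the input at this output position is [0 1 3 / 5 0 4 / 1 4 4]. Elementwise product with the kernel and sum: 0·-1 + 1·-1 + 3·1 + 5·-2 + 0·2 + 4·3 + 1·2 + 4·3.

18 41 20
26 13 12
18 2 18
0 -2 15
15 17 9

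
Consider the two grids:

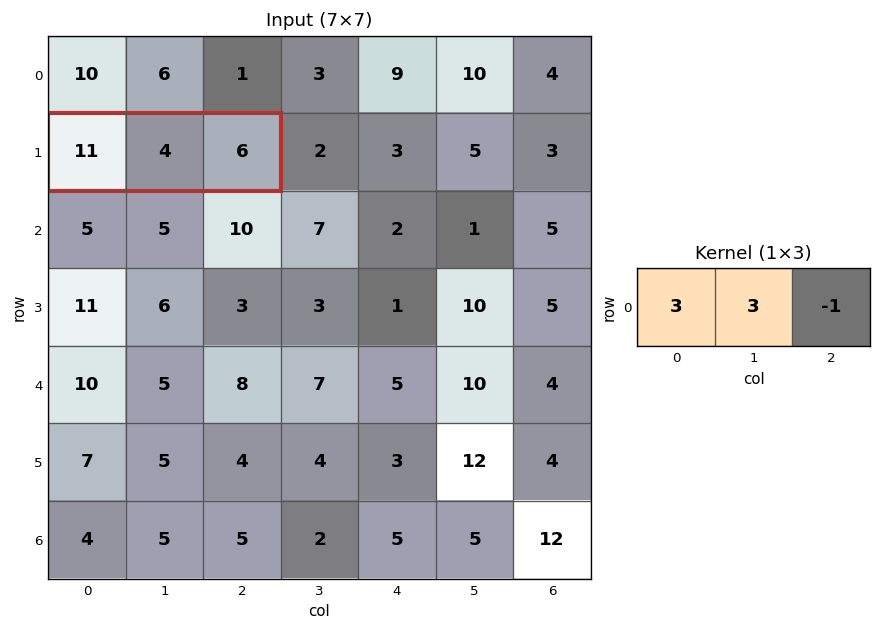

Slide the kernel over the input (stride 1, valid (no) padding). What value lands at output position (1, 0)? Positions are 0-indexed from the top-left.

39

The receptive field on the input at this output position is [11 4 6]. Elementwise product with the kernel and sum: 11·3 + 4·3 + 6·-1.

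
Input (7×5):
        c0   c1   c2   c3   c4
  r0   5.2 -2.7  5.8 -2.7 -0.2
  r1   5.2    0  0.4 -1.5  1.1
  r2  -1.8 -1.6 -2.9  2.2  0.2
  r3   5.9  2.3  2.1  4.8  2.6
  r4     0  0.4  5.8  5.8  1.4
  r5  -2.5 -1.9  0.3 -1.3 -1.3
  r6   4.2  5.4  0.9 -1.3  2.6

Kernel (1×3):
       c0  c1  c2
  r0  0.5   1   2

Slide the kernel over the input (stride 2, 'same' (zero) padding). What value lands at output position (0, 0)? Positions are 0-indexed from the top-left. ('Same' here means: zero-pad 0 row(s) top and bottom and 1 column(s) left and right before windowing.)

The receptive field on the zero-padded input at this output position is [0 5.2 -2.7]. Elementwise product with the kernel and sum: 0·0.5 + 5.2·1 + -2.7·2.

-0.2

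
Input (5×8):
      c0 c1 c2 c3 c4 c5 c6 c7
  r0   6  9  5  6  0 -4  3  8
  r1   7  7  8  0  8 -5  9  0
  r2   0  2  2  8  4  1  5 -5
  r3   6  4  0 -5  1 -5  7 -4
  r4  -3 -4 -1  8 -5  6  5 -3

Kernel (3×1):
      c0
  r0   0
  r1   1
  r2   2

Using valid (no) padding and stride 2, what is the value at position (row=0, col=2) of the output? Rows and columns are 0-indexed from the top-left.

The receptive field on the input at this output position is [0 / 8 / 4]. Elementwise product with the kernel and sum: 8·1 + 4·2.

16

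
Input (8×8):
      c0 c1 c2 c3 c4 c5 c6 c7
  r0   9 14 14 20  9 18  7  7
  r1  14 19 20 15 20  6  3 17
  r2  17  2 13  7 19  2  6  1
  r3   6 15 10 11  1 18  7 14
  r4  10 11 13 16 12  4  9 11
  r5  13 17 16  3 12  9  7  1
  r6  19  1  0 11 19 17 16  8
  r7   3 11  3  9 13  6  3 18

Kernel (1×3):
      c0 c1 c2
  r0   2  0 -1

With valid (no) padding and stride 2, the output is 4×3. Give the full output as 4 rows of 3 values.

Output[0,0]: The receptive field on the input at this output position is [9 14 14]. Elementwise product with the kernel and sum: 9·2 + 14·-1.
Output[0,1]: The receptive field on the input at this output position is [14 20 9]. Elementwise product with the kernel and sum: 14·2 + 9·-1.

4 19 11
21 7 32
7 14 15
38 -19 22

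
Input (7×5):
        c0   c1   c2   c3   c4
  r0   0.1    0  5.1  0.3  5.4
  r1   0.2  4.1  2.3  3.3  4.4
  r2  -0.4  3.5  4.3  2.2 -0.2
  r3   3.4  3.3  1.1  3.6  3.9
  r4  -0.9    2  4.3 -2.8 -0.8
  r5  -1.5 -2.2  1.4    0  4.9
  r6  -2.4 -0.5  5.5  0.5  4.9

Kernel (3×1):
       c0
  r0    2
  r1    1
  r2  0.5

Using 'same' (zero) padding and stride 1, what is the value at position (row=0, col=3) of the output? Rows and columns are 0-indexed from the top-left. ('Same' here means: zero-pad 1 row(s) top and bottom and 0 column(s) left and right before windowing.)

The receptive field on the zero-padded input at this output position is [0 / 0.3 / 3.3]. Elementwise product with the kernel and sum: 0·2 + 0.3·1 + 3.3·0.5.

1.95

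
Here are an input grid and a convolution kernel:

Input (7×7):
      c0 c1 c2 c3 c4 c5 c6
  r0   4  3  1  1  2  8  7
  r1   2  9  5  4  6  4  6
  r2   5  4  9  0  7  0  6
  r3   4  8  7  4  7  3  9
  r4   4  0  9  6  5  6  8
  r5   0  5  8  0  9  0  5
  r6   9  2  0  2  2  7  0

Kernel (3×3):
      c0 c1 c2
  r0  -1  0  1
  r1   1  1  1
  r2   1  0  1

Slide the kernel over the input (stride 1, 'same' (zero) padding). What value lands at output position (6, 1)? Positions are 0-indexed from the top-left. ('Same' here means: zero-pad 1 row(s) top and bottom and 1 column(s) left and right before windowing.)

19

The receptive field on the zero-padded input at this output position is [0 5 8 / 9 2 0 / 0 0 0]. Elementwise product with the kernel and sum: 0·-1 + 8·1 + 9·1 + 2·1 + 0·1 + 0·1 + 0·1.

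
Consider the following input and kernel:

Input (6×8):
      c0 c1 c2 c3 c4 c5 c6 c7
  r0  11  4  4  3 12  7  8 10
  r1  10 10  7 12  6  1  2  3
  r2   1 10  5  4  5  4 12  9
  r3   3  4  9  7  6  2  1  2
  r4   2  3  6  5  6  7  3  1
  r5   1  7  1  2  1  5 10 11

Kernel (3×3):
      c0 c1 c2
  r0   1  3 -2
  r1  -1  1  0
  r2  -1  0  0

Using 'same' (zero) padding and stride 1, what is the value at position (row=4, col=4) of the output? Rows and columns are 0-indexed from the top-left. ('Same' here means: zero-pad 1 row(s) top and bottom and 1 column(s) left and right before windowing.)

20

The receptive field on the zero-padded input at this output position is [7 6 2 / 5 6 7 / 2 1 5]. Elementwise product with the kernel and sum: 7·1 + 6·3 + 2·-2 + 5·-1 + 6·1 + 2·-1.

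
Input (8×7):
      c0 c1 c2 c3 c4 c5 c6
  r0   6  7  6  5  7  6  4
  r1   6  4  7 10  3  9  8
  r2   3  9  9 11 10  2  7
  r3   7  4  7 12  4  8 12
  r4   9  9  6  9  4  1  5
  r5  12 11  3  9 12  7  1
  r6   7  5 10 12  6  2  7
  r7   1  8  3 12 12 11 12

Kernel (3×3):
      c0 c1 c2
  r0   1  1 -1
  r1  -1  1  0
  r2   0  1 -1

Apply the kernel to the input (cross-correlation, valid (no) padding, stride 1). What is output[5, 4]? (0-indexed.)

13

The receptive field on the input at this output position is [12 7 1 / 6 2 7 / 12 11 12]. Elementwise product with the kernel and sum: 12·1 + 7·1 + 1·-1 + 6·-1 + 2·1 + 11·1 + 12·-1.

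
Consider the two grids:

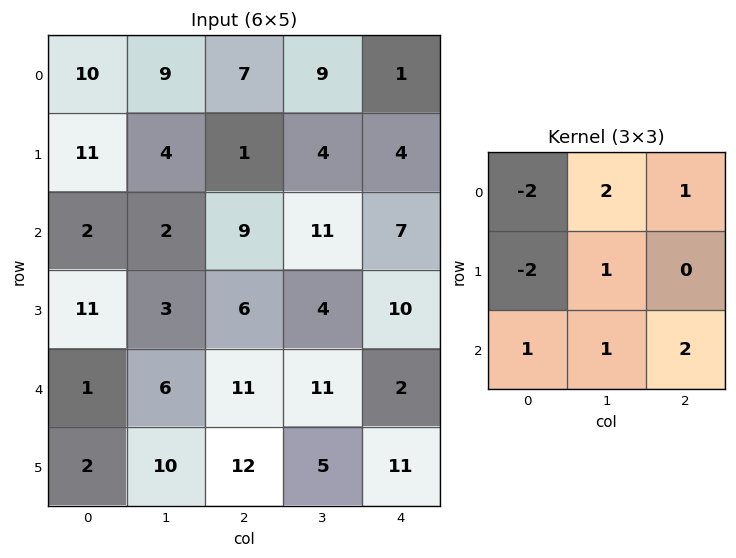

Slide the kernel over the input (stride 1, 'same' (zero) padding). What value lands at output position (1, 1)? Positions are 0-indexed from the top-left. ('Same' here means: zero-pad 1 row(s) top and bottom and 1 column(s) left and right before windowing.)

9

The receptive field on the zero-padded input at this output position is [10 9 7 / 11 4 1 / 2 2 9]. Elementwise product with the kernel and sum: 10·-2 + 9·2 + 7·1 + 11·-2 + 4·1 + 2·1 + 2·1 + 9·2.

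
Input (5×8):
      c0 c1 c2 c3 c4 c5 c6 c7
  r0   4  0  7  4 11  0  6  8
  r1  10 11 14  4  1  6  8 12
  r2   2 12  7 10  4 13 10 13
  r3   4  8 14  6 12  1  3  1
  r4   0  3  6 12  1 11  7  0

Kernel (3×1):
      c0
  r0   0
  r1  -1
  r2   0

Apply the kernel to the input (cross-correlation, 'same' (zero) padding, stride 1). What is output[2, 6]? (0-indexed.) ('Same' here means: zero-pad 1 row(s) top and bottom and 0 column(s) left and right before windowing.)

The receptive field on the zero-padded input at this output position is [8 / 10 / 3]. Elementwise product with the kernel and sum: 10·-1.

-10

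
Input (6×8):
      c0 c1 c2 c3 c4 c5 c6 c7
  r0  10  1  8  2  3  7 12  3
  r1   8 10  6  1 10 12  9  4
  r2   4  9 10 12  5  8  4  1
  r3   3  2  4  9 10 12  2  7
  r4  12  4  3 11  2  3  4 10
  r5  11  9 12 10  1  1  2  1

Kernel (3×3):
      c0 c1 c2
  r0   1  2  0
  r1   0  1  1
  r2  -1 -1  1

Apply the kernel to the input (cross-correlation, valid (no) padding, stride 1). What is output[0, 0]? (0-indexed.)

25

The receptive field on the input at this output position is [10 1 8 / 8 10 6 / 4 9 10]. Elementwise product with the kernel and sum: 10·1 + 1·2 + 10·1 + 6·1 + 4·-1 + 9·-1 + 10·1.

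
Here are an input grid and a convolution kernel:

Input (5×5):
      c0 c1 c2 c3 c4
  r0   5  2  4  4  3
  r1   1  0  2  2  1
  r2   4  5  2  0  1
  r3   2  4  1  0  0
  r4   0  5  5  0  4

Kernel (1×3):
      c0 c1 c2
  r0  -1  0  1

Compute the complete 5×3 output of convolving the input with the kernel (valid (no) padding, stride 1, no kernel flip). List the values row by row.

Output[0,0]: The receptive field on the input at this output position is [5 2 4]. Elementwise product with the kernel and sum: 5·-1 + 4·1.

-1 2 -1
1 2 -1
-2 -5 -1
-1 -4 -1
5 -5 -1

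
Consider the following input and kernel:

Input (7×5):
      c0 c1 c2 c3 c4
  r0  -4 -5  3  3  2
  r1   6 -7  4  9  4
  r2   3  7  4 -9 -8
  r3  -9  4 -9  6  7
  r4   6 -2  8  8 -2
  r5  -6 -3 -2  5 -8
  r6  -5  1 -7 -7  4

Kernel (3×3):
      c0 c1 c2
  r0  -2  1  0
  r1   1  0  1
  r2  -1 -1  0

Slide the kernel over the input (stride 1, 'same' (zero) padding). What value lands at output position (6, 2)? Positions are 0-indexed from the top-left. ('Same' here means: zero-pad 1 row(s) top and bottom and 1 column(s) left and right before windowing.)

The receptive field on the zero-padded input at this output position is [-3 -2 5 / 1 -7 -7 / 0 0 0]. Elementwise product with the kernel and sum: -3·-2 + -2·1 + 1·1 + -7·1 + 0·-1 + 0·-1.

-2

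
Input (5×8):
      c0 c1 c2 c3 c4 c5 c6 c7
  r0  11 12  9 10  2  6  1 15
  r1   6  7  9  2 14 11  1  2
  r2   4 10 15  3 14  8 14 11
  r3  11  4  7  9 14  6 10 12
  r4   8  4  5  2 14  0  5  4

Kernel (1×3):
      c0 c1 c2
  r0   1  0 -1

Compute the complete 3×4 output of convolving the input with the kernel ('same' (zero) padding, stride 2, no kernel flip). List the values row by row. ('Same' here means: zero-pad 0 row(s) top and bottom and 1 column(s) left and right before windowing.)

-12 2 4 -9
-10 7 -5 -3
-4 2 2 -4

Output[0,0]: The receptive field on the zero-padded input at this output position is [0 11 12]. Elementwise product with the kernel and sum: 0·1 + 12·-1.
Output[0,1]: The receptive field on the zero-padded input at this output position is [12 9 10]. Elementwise product with the kernel and sum: 12·1 + 10·-1.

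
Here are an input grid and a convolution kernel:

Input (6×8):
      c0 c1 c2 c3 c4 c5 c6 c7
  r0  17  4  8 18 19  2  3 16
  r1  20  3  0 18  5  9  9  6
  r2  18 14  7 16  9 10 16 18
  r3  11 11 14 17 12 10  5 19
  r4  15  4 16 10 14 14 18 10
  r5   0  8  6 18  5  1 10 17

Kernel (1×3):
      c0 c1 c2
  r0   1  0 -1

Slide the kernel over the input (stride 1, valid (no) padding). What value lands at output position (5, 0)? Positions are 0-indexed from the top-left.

-6

The receptive field on the input at this output position is [0 8 6]. Elementwise product with the kernel and sum: 0·1 + 6·-1.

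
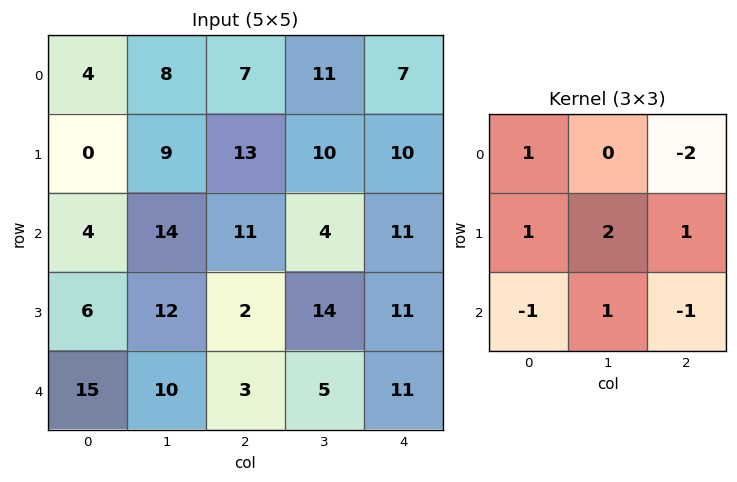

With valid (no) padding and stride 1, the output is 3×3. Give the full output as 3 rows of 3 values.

Output[0,0]: The receptive field on the input at this output position is [4 8 7 / 0 9 13 / 4 14 11]. Elementwise product with the kernel and sum: 4·1 + 7·-2 + 0·1 + 9·2 + 13·1 + 4·-1 + 14·1 + 11·-1.
Output[0,1]: The receptive field on the input at this output position is [8 7 11 / 9 13 10 / 14 11 4]. Elementwise product with the kernel and sum: 8·1 + 11·-2 + 9·1 + 13·2 + 10·1 + 14·-1 + 11·1 + 4·-1.

20 24 18
21 5 24
6 24 21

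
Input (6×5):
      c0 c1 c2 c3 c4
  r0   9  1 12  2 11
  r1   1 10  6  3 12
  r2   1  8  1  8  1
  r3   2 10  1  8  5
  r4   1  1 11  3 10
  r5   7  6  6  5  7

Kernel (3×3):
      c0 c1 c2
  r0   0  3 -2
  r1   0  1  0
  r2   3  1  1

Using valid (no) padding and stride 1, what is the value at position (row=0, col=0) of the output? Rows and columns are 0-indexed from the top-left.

1

The receptive field on the input at this output position is [9 1 12 / 1 10 6 / 1 8 1]. Elementwise product with the kernel and sum: 1·3 + 12·-2 + 10·1 + 1·3 + 8·1 + 1·1.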